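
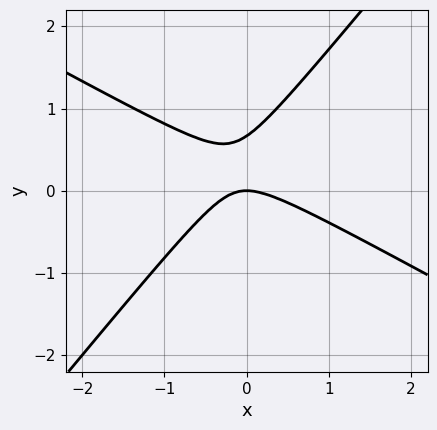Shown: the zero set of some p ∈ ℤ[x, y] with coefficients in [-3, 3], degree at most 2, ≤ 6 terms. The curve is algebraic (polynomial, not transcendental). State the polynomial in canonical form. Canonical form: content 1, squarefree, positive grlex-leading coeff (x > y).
First, deg p = 2. The shape is more complex than any degree-1 curve.
Then, reading off the gridlines: it meets the y-axis at y = 0 (among the integer gridlines); it meets the x-axis at x = 0 (among the integer gridlines).
Finally, these observations pin down the coefficients.

2*x^2 + 2*x*y - 3*y^2 + 2*y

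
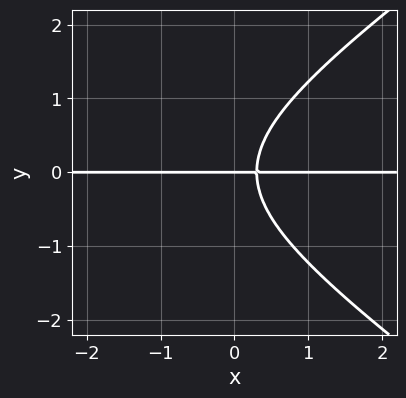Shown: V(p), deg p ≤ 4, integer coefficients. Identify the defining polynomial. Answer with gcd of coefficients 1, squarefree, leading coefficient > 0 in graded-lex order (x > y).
x^2*y - 2*y^3 + 3*x*y - y

Degree: a generic line meets the curve in up to 3 points, so deg p = 3.
Checking where it meets the axes: it meets the y-axis at y = 0 (among the integer gridlines); the visible x-axis segment lies entirely on the curve.
Putting this together gives p.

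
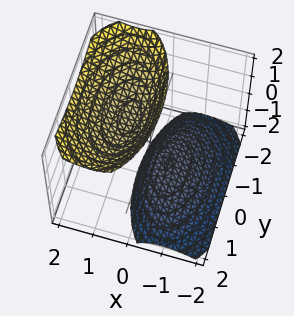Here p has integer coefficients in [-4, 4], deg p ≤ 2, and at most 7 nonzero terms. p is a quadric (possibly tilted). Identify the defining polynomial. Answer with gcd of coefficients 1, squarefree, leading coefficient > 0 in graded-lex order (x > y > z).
3*x^2 - 3*x*z + y^2 - z^2 + 2

First, the picture has 2 separate pieces.
Then, the degree is 2 — no degree-1 surface has this shape.
Then, from the axis intercepts and sections: it misses every integer gridline on the x-axis; it misses every integer gridline on the y-axis.
Finally, fitting integer coefficients to these (and the overall shape) gives p.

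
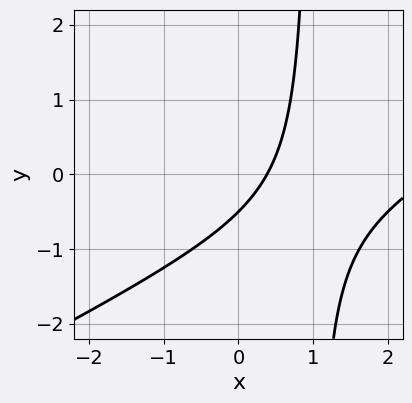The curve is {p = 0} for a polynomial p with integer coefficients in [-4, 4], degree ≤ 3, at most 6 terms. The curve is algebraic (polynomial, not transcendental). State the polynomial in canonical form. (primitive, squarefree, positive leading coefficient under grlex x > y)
x^2 - 2*x*y - 3*x + 2*y + 1

First, the degree is 2 — the shape is more complex than any degree-1 curve.
Finally, solving for integer coefficients yields p as stated.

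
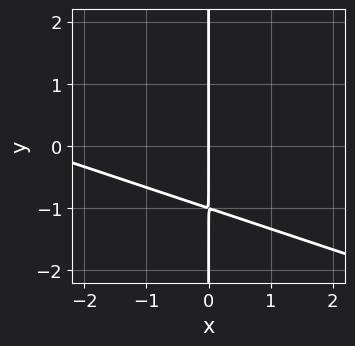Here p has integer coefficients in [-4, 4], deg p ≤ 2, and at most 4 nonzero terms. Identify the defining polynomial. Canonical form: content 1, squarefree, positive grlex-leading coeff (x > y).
deg p = 2. A generic line meets the curve in up to 2 points.
Reading off the gridlines: every point of the y-axis in the box is on the curve; it crosses the x-axis at the gridline x = 0.
These observations pin down the coefficients.

x^2 + 3*x*y + 3*x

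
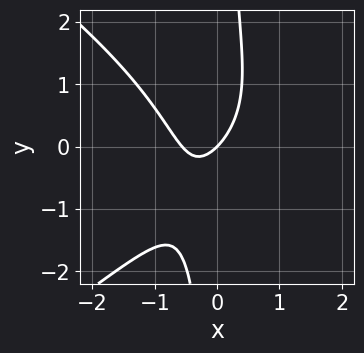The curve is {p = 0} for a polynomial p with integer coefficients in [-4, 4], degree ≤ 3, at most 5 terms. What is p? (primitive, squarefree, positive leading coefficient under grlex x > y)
1. The degree is 3 — no degree-2 curve has this shape.
2. Checking where it meets the axes: one y-axis crossing is at y = 0; it crosses the x-axis at the gridline x = 0.
3. Assembling these constraints gives the stated polynomial.

x^3 - 2*x*y^2 - 3*x^2 - 2*x + 2*y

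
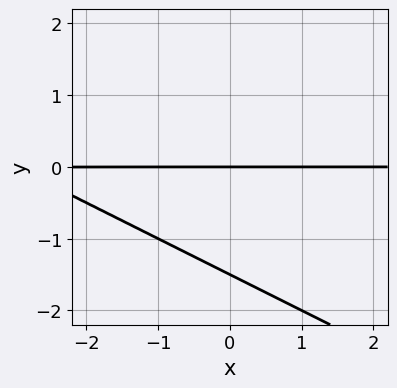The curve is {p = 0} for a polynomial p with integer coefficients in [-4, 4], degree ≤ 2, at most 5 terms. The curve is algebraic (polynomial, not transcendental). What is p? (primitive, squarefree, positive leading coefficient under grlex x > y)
x*y + 2*y^2 + 3*y

1. deg p = 2.
2. Reading off the gridlines: the visible x-axis segment lies entirely on the curve; one y-axis crossing is at y = 0.
3. Fitting integer coefficients to these (and the overall shape) gives p.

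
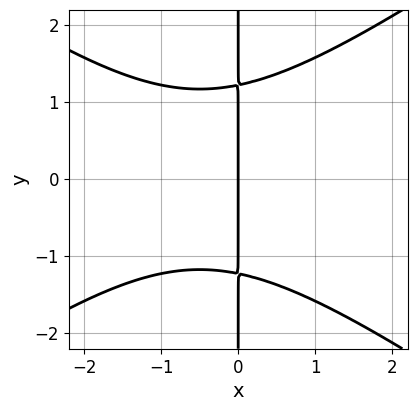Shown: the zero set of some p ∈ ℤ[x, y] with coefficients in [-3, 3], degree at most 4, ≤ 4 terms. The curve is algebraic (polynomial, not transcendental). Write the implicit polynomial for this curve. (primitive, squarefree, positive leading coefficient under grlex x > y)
x^3 - 2*x*y^2 + x^2 + 3*x

(a) The degree is 3 — a generic line meets the curve in up to 3 points.
(b) Symmetries: mirror symmetry y ↦ −y ⇒ only even powers of y.
(c) From the axis intercepts and sections: every point of the y-axis in the box is on the curve; it meets the x-axis at x = 0 (among the integer gridlines).
(d) Assembling these constraints gives the stated polynomial.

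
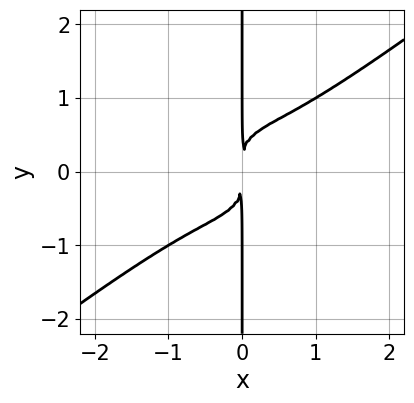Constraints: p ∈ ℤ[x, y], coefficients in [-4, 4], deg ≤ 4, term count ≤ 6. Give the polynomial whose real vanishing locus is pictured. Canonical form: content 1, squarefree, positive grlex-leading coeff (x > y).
x^4 - x^2*y^2 - x*y^3 + x^2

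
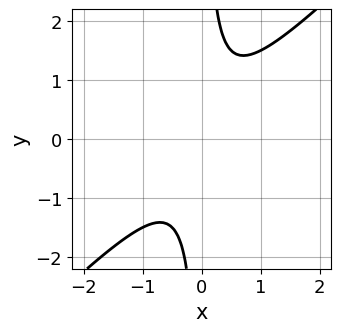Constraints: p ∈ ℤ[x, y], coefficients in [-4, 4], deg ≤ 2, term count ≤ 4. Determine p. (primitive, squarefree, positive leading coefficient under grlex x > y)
2*x^2 - 2*x*y + 1

(a) The degree is 2 — a generic line meets the curve in up to 2 points.
(b) Checking where it meets the axes: it misses every integer gridline on the y-axis; no x-intercept at any integer in the box.
(c) Fitting integer coefficients to these (and the overall shape) gives p.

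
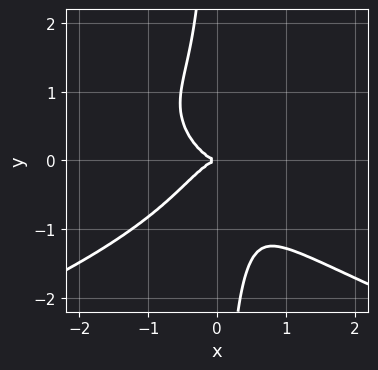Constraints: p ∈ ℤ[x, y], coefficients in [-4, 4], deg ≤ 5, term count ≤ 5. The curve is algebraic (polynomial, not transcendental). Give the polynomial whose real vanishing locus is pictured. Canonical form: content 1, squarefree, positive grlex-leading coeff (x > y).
3*x*y^3 + 3*x^3 + 2*y^2

First, the degree is 4 — a generic line meets the curve in up to 4 points.
Next, checking where it meets the axes: it crosses the y-axis at the gridline y = 0; it meets the x-axis at x = 0 (among the integer gridlines).
Finally, matching integer coefficients to the picture gives p.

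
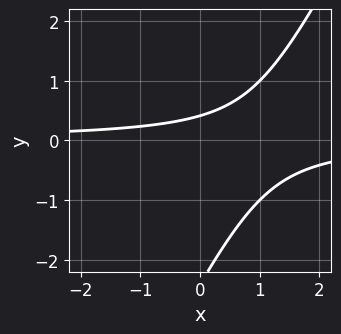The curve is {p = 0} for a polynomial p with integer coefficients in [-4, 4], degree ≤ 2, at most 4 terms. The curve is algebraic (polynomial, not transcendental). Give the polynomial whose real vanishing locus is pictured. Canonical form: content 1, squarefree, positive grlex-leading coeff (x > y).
2*x*y - y^2 - 2*y + 1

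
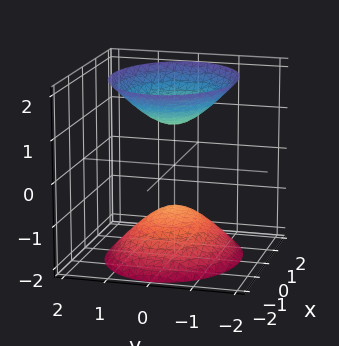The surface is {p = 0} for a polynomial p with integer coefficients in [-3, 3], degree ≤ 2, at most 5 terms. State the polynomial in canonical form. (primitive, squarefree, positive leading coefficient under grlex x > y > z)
2*x^2 + 3*y^2 - 2*z^2 + 2

1. I count 2 distinct pieces. Treating them together as one polynomial.
2. The degree is 2 — two sheets facing apart; a quadric.
3. Symmetries: it's symmetric under z → −z, forcing even powers of z; mirror symmetry x ↦ −x ⇒ only even powers of x; it's symmetric under y → −y, forcing even powers of y.
4. Checking where it meets the axes: it misses every integer gridline on the x-axis; it misses every integer gridline on the y-axis; among the integer gridlines, it crosses the z-axis at z ∈ {-1, 1}.
5. Fitting integer coefficients to these (and the overall shape) gives p.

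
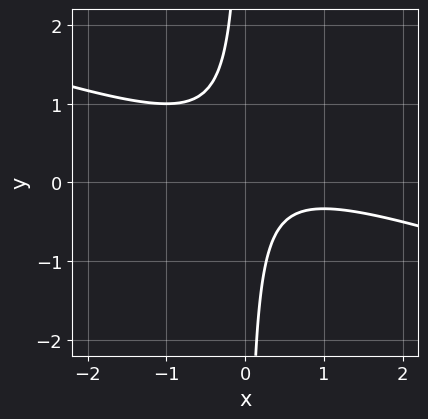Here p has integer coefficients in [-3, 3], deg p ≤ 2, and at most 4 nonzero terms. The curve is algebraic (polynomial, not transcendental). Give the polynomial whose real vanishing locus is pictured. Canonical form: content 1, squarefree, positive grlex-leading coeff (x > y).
1. The degree is 2 — a generic line meets the curve in up to 2 points.
2. Observable constraints: no x-intercept at any integer in the box; no y-intercept at any integer in the box.
3. Fitting integer coefficients to these (and the overall shape) gives p.

x^2 + 3*x*y - x + 1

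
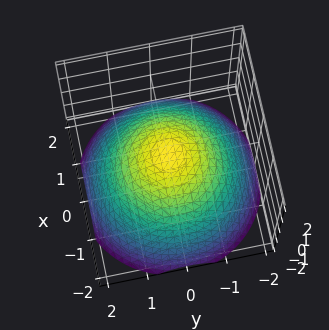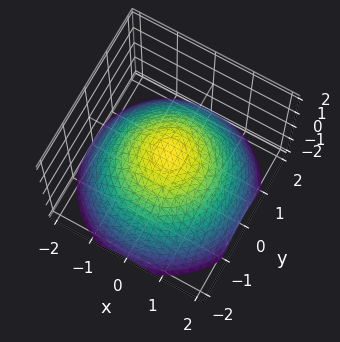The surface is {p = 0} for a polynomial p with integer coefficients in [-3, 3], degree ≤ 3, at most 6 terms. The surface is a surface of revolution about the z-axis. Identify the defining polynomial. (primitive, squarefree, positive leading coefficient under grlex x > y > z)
1. deg p = 2. No degree-1 surface has this shape.
2. By symmetry, every cross-section ⟂ z is a circle, so x, y appear only via x² + y².
3. Against the integer gridlines: the y-axis gridline crossings are at y ∈ {-1, 1}; the x-axis gridline crossings are at x ∈ {-1, 1}; a circular section at z = -1 has radius between 1 and 2.
4. Fitting integer coefficients to these (and the overall shape) gives p.

x^2 + y^2 + 2*z - 1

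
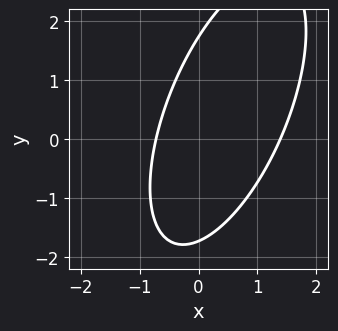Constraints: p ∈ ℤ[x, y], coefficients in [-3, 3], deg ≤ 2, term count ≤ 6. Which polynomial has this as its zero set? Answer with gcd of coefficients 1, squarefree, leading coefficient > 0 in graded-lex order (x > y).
3*x^2 - 2*x*y + y^2 - 2*x - 3

(a) Degree: a generic line meets the curve in up to 2 points, so deg p = 2.
(b) Matching integer coefficients to the picture gives p.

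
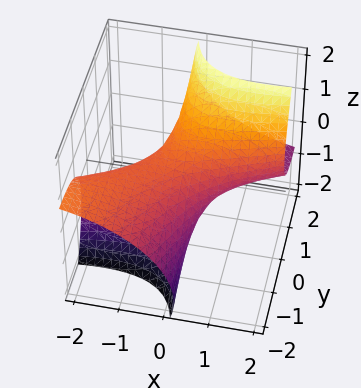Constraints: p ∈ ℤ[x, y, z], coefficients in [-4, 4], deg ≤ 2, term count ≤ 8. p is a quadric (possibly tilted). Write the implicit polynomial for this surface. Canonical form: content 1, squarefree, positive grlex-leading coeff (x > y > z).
First, deg p = 2. The shape is more complex than any degree-1 surface.
Next, checking where it meets the axes: the y-axis gridline crossings are at y ∈ {-1, 1}; among the integer gridlines, it crosses the x-axis at x ∈ {-1, 1}.
Finally, together with the visible shape, these determine p as stated.

x^2 - 3*x*y + y^2 - 3*y*z + 2*z^2 - 1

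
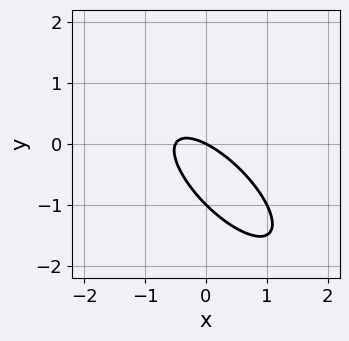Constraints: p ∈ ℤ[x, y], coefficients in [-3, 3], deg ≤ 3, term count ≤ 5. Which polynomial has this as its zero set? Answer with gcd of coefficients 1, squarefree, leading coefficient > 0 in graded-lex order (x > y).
deg p = 2. No degree-1 curve has this shape.
From the axis intercepts and sections: the y-axis gridline crossings are at y ∈ {-1, 0}; it meets the x-axis at x = 0 (among the integer gridlines).
Together with the visible shape, these determine p as stated.

2*x^2 + 3*x*y + 2*y^2 + x + 2*y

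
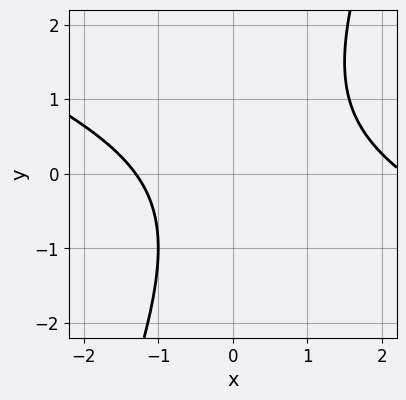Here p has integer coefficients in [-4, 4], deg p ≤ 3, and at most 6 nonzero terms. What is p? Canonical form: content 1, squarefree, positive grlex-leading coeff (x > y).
The degree is 2 — the shape is more complex than any degree-1 curve.
Checking where it meets the axes: the curve avoids every integer y-axis point in the box.
The integer polynomial consistent with all of this is the stated p.

x^2 + 2*x*y - y^2 - x - 3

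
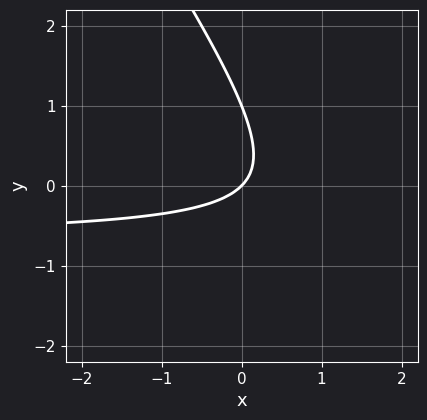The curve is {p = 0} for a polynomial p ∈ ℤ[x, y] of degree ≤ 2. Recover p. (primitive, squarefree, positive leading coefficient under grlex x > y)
3*x*y + 2*y^2 + 2*x - 2*y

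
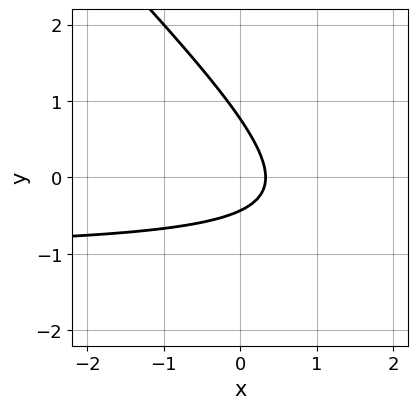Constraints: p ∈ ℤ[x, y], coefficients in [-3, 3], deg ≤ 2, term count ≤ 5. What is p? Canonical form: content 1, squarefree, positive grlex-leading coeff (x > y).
3*x*y + 3*y^2 + 3*x - y - 1

First, the degree is 2 — no degree-1 curve has this shape.
Finally, matching integer coefficients to the picture gives p.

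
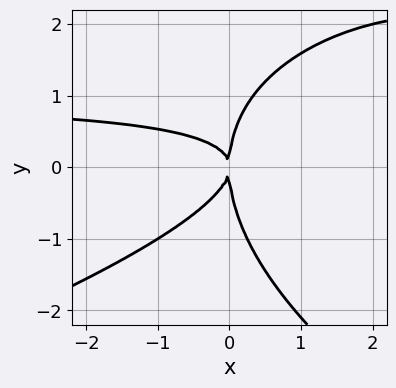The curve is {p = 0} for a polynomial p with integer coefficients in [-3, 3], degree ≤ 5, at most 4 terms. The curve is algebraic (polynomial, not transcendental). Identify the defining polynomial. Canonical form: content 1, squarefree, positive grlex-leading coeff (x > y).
1. Degree: a generic line meets the curve in up to 4 points, so deg p = 4.
2. From the axis intercepts and sections: it meets the y-axis at y = 0 (among the integer gridlines); one x-axis crossing is at x = 0.
3. Putting this together gives p.

y^4 + 2*x^2*y - 3*x*y^2 - 2*x^2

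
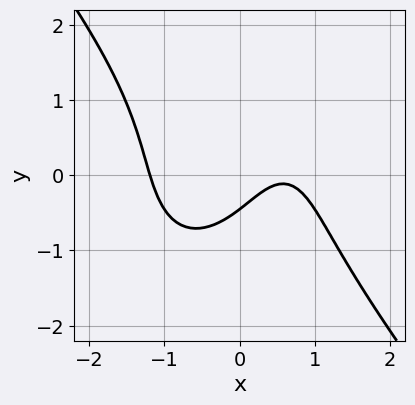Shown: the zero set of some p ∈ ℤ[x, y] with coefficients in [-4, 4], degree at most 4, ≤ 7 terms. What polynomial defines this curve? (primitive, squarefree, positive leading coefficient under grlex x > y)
First, deg p = 3. No degree-2 curve has this shape.
Finally, matching integer coefficients to the picture gives p.

2*x^3 + y^3 - 2*x + 2*y + 1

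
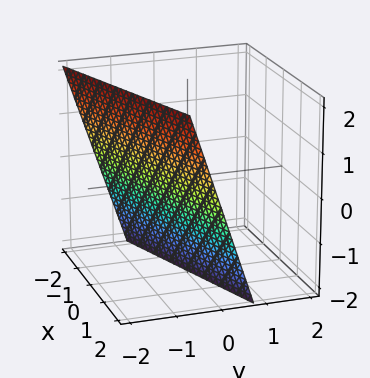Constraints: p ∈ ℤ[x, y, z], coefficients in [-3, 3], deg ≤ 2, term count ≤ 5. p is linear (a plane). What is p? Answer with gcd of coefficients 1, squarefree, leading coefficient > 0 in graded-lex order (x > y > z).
x - 3*y - z - 2

(a) Degree: every cross-section is a straight line — this is a plane, so deg p = 1.
(b) From the visible intercepts: one x-axis crossing is at x = 2; one z-axis crossing is at z = -2.
(c) Putting this together gives p.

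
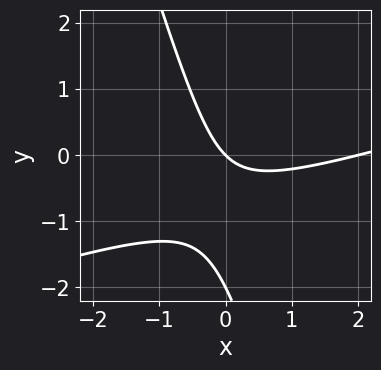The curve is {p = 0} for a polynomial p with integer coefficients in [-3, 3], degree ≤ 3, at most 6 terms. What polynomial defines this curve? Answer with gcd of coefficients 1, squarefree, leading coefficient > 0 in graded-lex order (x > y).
First, the degree is 2 — no degree-1 curve has this shape.
Next, checking where it meets the axes: among the integer gridlines, it crosses the x-axis at x ∈ {0, 2}; among the integer gridlines, it crosses the y-axis at y ∈ {-2, 0}.
Finally, the integer polynomial consistent with all of this is the stated p.

x^2 - 3*x*y - y^2 - 2*x - 2*y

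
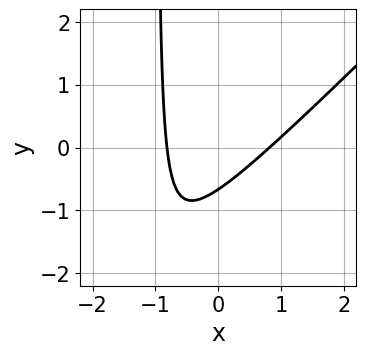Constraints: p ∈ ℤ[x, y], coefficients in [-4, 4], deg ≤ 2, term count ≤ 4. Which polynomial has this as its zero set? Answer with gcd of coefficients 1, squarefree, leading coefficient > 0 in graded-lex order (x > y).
3*x^2 - 3*x*y - 3*y - 2

First, the degree is 2 — a generic line meets the curve in up to 2 points.
Finally, the integer polynomial consistent with all of this is the stated p.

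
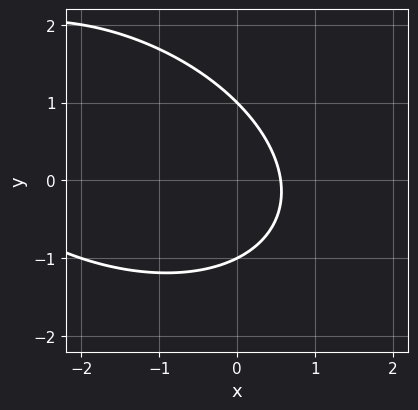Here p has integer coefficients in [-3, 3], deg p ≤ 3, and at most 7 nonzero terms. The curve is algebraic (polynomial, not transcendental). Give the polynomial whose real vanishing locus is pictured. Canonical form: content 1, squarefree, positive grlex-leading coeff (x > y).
x^2 + x*y + 2*y^2 + 3*x - 2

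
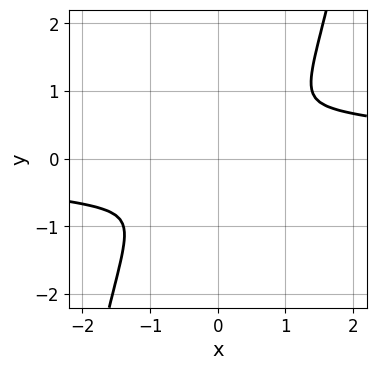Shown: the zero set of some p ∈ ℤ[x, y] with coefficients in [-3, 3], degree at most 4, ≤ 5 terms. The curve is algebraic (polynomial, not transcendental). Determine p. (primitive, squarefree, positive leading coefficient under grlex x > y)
First, degree: a generic line meets the curve in up to 4 points, so deg p = 4.
Finally, the integer polynomial consistent with all of this is the stated p.

x^3*y - 2*x^2 + 3*x*y - 3*y^2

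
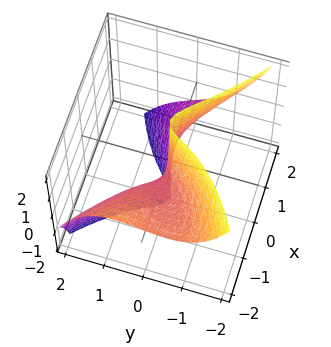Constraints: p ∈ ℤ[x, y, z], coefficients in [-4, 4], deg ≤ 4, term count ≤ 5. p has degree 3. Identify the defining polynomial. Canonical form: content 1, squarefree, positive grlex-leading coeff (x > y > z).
x^3 + 3*x^2*z + 3*y^3 + 3*x*y + 3*y

First, the degree is 3 — a generic line meets the surface in up to 3 points.
Next, against the integer gridlines: it crosses the x-axis at the gridline x = 0; every point of the z-axis in the box is on the surface.
Finally, together with the visible shape, these determine p as stated.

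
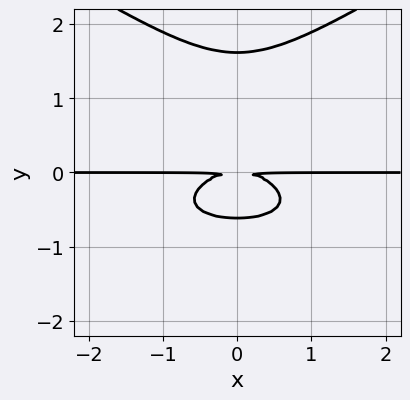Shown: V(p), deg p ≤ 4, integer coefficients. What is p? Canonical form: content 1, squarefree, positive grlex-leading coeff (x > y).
1. The degree is 4 — a generic line meets the curve in up to 4 points.
2. Symmetries: mirror symmetry x ↦ −x ⇒ only even powers of x.
3. Against the integer gridlines: every point of the x-axis in the box is on the curve.
4. Putting this together gives p.

x^2*y^2 - 3*y^4 + 2*x^2*y + 3*y^3 + 3*y^2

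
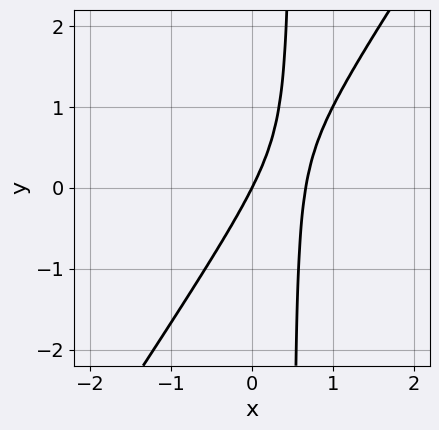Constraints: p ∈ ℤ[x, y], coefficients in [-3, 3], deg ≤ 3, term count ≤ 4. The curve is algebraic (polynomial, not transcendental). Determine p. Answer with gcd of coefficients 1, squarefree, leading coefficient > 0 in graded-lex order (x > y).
First, deg p = 2.
Then, from the visible intercepts: one y-axis crossing is at y = 0; it crosses the x-axis at the gridline x = 0.
Finally, fitting integer coefficients to these (and the overall shape) gives p.

3*x^2 - 2*x*y - 2*x + y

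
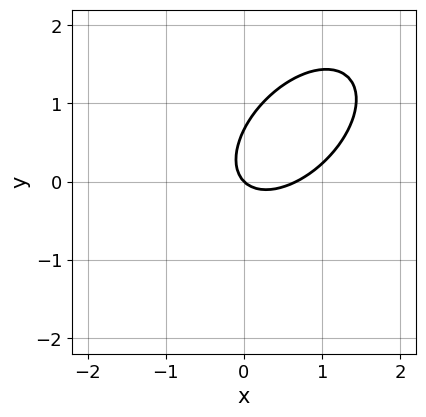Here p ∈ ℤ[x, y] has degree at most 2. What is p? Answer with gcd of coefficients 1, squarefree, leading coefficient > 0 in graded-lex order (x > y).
(a) Degree: the shape is more complex than any degree-1 curve, so deg p = 2.
(b) From the axis intercepts and sections: it crosses the x-axis at the gridline x = 0; it crosses the y-axis at the gridline y = 0.
(c) Matching integer coefficients to the picture gives p.

3*x^2 - 3*x*y + 3*y^2 - 2*x - 2*y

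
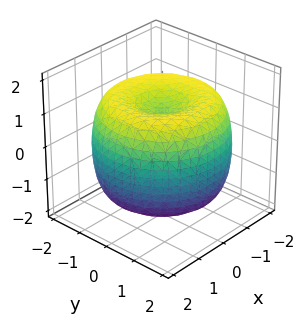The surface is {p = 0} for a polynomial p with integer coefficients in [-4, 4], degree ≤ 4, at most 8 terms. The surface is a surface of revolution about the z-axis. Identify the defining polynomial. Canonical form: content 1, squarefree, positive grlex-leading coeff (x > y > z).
x^4 + 2*x^2*y^2 + y^4 - 3*x^2 - 3*y^2 + 2*z^2 - 2

deg p = 4.
Symmetries: the z-axis is an axis of rotation, so x and y enter only as x² + y².
Reading off the gridlines: a circular section at z = 0 has radius between 1 and 2; among the integer gridlines, it crosses the z-axis at z ∈ {-1, 1}.
Assembling these constraints gives the stated polynomial.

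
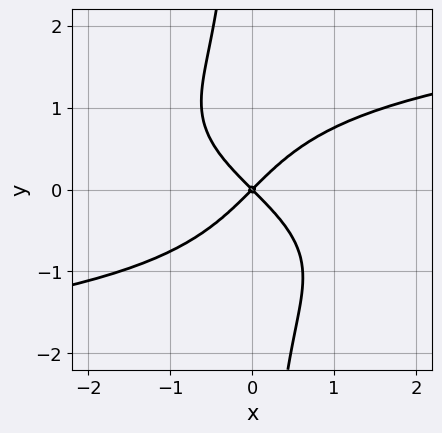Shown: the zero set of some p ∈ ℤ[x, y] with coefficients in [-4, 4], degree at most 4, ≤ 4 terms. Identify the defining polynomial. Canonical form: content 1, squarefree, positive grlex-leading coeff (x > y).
x*y^3 - x^2 + y^2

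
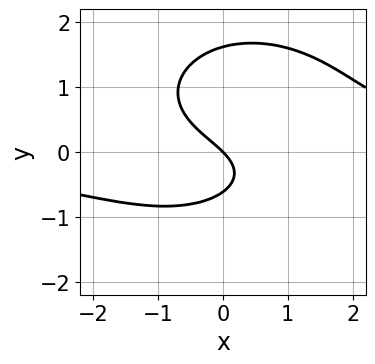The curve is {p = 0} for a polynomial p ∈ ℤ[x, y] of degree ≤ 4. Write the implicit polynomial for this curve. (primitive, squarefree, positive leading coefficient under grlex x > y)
1. Degree: no degree-2 curve has this shape, so deg p = 3.
2. From the visible intercepts: one x-axis crossing is at x = 0; it crosses the y-axis at the gridline y = 0.
3. Fitting integer coefficients to these (and the overall shape) gives p.

2*x^2*y + 3*y^3 - 3*y^2 - 3*x - 3*y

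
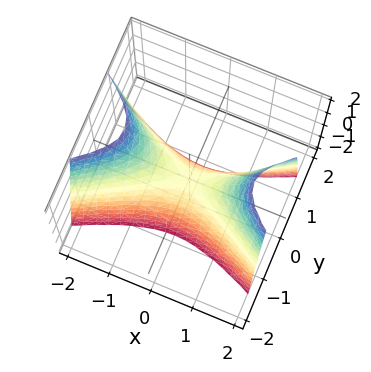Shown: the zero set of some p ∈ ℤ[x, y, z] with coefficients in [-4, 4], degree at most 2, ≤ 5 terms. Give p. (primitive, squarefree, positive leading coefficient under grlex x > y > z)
First, degree: a hyperbolic paraboloid; a quadric, so deg p = 2.
Then, symmetries: the x ↦ −x reflection is a symmetry, so x appears only in even powers; it's symmetric under y → −y, forcing even powers of y.
Next, from the visible intercepts: it crosses the z-axis at the gridline z = 0; it meets the y-axis at y = 0 (among the integer gridlines).
Finally, assembling these constraints gives the stated polynomial.

x^2 - 3*y^2 - z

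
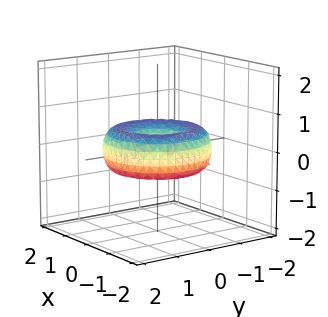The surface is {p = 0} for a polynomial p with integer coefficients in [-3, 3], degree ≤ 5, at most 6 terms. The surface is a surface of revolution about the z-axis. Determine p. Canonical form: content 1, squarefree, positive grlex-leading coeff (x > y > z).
Degree: a generic line meets the surface in up to 4 points, so deg p = 4.
Symmetry: every cross-section ⟂ z is a circle, so x, y appear only via x² + y².
Reading off the gridlines: it meets the z-axis at z = 0 (among the integer gridlines); it meets the x-axis at x = 0 (among the integer gridlines).
Together with the visible shape, these determine p as stated.

x^4 + 2*x^2*y^2 + y^4 - 2*x^2 - 2*y^2 + 3*z^2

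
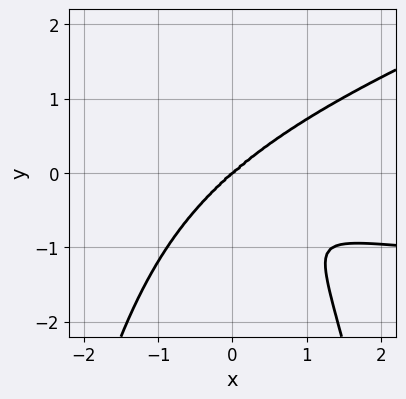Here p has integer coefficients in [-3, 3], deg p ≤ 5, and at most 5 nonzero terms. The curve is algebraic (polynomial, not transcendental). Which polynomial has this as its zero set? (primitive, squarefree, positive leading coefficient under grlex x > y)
(a) Degree: the shape is more complex than any degree-3 curve, so deg p = 4.
(b) Checking where it meets the axes: it meets the y-axis at y = 0 (among the integer gridlines); one x-axis crossing is at x = 0.
(c) The integer polynomial consistent with all of this is the stated p.

x^3*y - 3*x^2*y^2 + 2*x^3 - 3*y^3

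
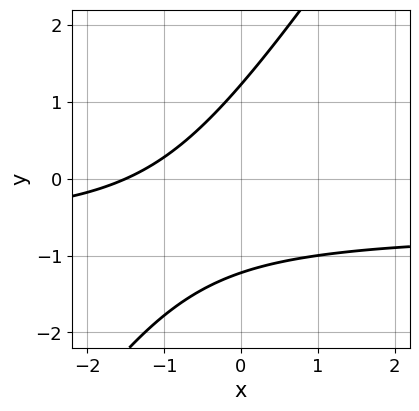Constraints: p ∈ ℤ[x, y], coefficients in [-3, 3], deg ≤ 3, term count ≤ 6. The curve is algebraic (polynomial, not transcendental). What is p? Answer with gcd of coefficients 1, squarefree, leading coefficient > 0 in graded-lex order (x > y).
3*x*y - 2*y^2 + 2*x + 3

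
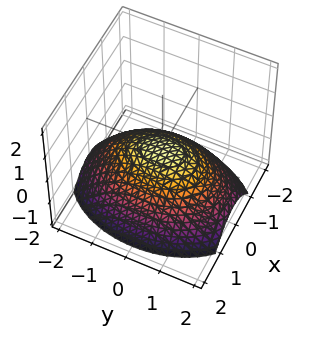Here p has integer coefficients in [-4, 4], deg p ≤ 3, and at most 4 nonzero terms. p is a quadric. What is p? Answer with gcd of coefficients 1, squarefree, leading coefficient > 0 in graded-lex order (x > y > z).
2*x^2 + y^2 + 3*z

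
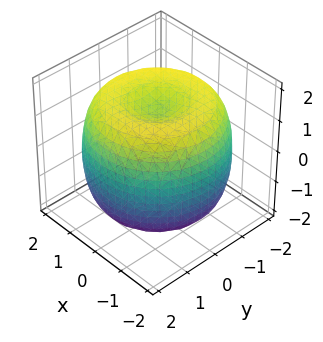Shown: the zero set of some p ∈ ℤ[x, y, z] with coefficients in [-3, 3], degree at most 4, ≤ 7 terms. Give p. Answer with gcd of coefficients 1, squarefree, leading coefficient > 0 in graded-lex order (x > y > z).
x^4 + 2*x^2*y^2 + y^4 - 3*x^2 - 3*y^2 + 2*z^2 - 3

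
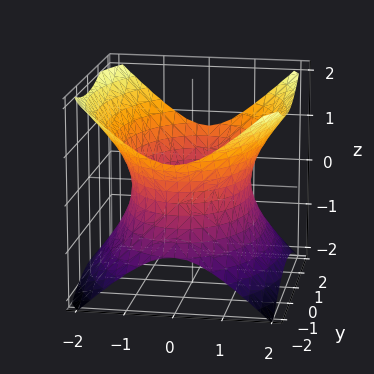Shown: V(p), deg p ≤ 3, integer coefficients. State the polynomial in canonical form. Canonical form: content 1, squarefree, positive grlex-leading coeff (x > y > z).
(a) Degree: an hourglass — one-sheet hyperboloid; a quadric, so deg p = 2.
(b) Symmetries: the x ↦ −x reflection is a symmetry, so x appears only in even powers; it's symmetric under z → −z, forcing even powers of z; mirror symmetry y ↦ −y ⇒ only even powers of y.
(c) Against the integer gridlines: no z-intercept at any integer in the box.
(d) Together with the visible shape, these determine p as stated.

2*x^2 + y^2 - 2*z^2 - 3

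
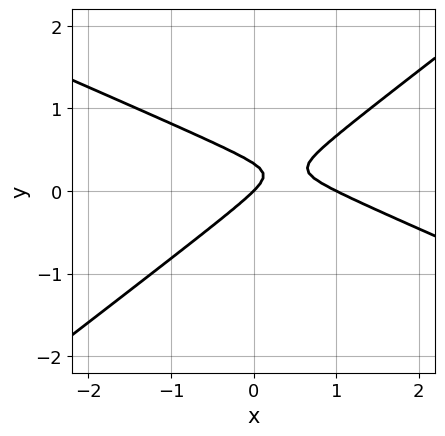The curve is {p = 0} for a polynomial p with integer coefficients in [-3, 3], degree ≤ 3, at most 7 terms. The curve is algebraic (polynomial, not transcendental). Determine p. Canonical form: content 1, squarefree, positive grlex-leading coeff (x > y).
1. Degree: no degree-1 curve has this shape, so deg p = 2.
2. From the axis intercepts and sections: it crosses the y-axis at the gridline y = 0; the x-axis gridline crossings are at x ∈ {0, 1}.
3. The integer polynomial consistent with all of this is the stated p.

x^2 + x*y - 3*y^2 - x + y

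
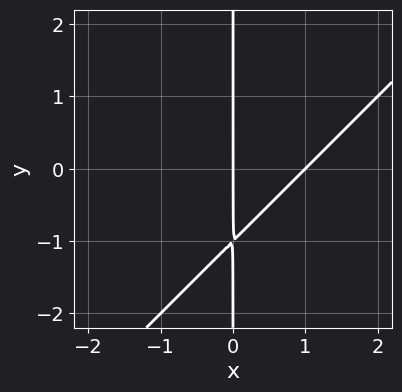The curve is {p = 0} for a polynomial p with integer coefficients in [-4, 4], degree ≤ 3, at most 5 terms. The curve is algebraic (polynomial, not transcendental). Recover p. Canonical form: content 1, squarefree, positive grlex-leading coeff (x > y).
x^2 - x*y - x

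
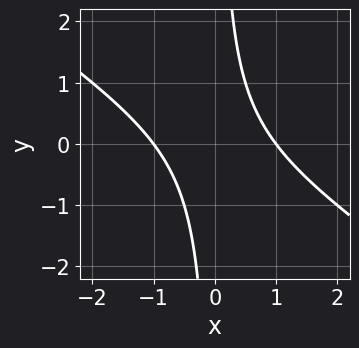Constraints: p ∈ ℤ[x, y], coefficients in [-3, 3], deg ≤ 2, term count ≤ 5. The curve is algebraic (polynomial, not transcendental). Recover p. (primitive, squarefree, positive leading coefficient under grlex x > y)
1. Degree: no degree-1 curve has this shape, so deg p = 2.
2. Observable constraints: no y-intercept at any integer in the box; among the integer gridlines, it crosses the x-axis at x ∈ {-1, 1}.
3. Assembling these constraints gives the stated polynomial.

2*x^2 + 3*x*y - 2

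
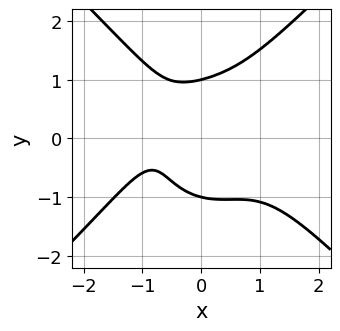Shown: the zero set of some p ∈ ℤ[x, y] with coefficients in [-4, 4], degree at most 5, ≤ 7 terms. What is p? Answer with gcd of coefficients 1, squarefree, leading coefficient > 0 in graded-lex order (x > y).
1. The degree is 4 — no degree-3 curve has this shape.
2. From the axis intercepts and sections: it misses every integer gridline on the x-axis; among the integer gridlines, it crosses the y-axis at y ∈ {-1, 1}.
3. Assembling these constraints gives the stated polynomial.

2*x^4 - 2*y^4 + 3*x^2*y + 2*x + 2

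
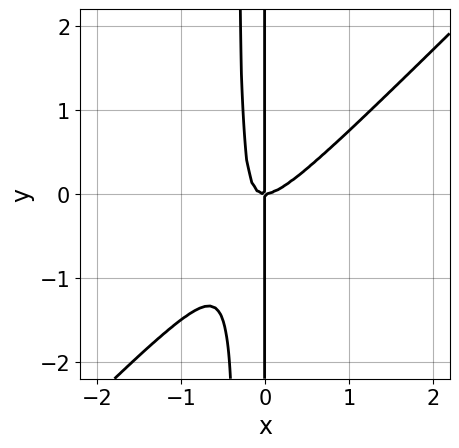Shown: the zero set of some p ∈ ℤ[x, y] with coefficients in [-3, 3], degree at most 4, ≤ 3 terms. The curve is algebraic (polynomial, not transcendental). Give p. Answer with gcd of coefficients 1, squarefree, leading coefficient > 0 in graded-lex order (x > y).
1. The degree is 3 — a generic line meets the curve in up to 3 points.
2. From the axis intercepts and sections: it crosses the x-axis at the gridline x = 0; every point of the y-axis in the box is on the curve.
3. These observations pin down the coefficients.

3*x^3 - 3*x^2*y - x*y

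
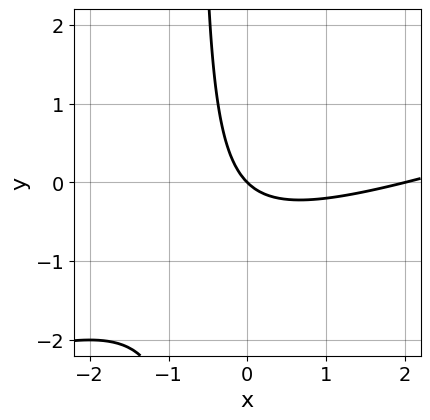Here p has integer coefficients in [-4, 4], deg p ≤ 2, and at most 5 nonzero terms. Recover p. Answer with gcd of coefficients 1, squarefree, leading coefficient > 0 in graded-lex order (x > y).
x^2 - 3*x*y - 2*x - 2*y

The degree is 2 — the shape is more complex than any degree-1 curve.
Observable constraints: it crosses the y-axis at the gridline y = 0; among the integer gridlines, it crosses the x-axis at x ∈ {0, 2}.
Matching integer coefficients to the picture gives p.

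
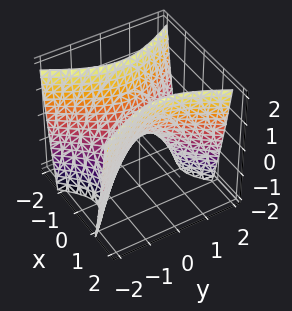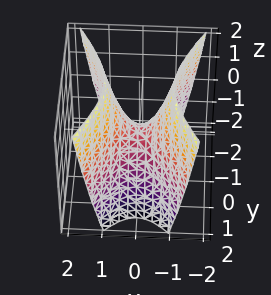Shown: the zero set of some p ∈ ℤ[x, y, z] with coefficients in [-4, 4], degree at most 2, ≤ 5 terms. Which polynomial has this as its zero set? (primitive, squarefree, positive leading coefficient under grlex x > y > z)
2*x^2 - y^2 - z

(a) Degree: a saddle surface; a quadric, so deg p = 2.
(b) Symmetries: the y ↦ −y reflection is a symmetry, so y appears only in even powers; the x ↦ −x reflection is a symmetry, so x appears only in even powers.
(c) Reading off the gridlines: one z-axis crossing is at z = 0; it crosses the x-axis at the gridline x = 0.
(d) These observations pin down the coefficients.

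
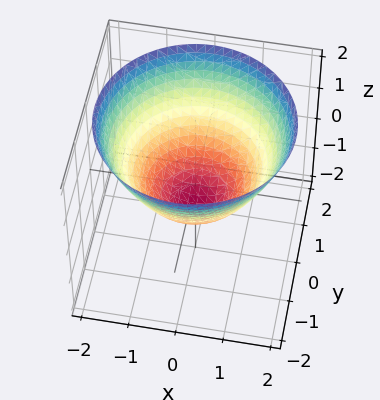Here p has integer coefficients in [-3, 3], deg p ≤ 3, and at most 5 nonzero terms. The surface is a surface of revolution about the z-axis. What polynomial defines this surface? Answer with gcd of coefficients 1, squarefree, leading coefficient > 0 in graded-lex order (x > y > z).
Degree: a generic line meets the surface in up to 2 points, so deg p = 2.
By symmetry, the surface is invariant under rotation about z: p = q(x² + y², z).
From the axis intercepts and sections: the y-axis gridline crossings are at y ∈ {-1, 1}; a circular section at z = 0 has radius exactly 1; among the integer gridlines, it crosses the x-axis at x ∈ {-1, 1}.
The integer polynomial consistent with all of this is the stated p.

2*x^2 + 2*y^2 - 3*z - 2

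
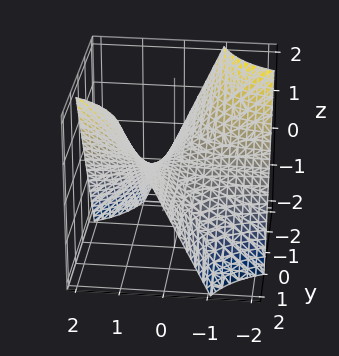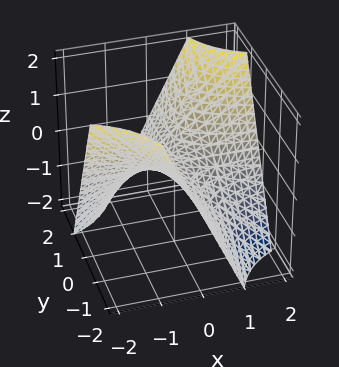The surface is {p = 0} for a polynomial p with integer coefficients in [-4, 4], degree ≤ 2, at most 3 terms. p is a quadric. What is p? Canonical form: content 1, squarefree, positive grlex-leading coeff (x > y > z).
x*y - z

First, deg p = 2.
Then, reading off the gridlines: it meets the z-axis at z = 0 (among the integer gridlines); every point of the y-axis in the box is on the surface; every point of the x-axis in the box is on the surface.
Finally, these observations pin down the coefficients.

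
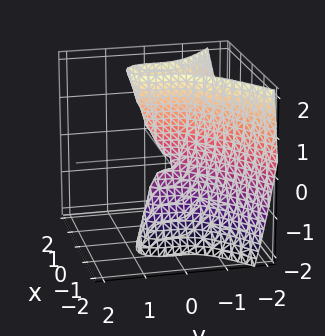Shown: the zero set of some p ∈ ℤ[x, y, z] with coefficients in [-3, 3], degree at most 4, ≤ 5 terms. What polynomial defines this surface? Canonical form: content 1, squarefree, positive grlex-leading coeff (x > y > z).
y^3 + 2*x^2 - x*z

1. The degree is 3 — no degree-2 surface has this shape.
2. From the visible intercepts: it meets the y-axis at y = 0 (among the integer gridlines); the visible z-axis segment lies entirely on the surface; it meets the x-axis at x = 0 (among the integer gridlines).
3. These observations pin down the coefficients.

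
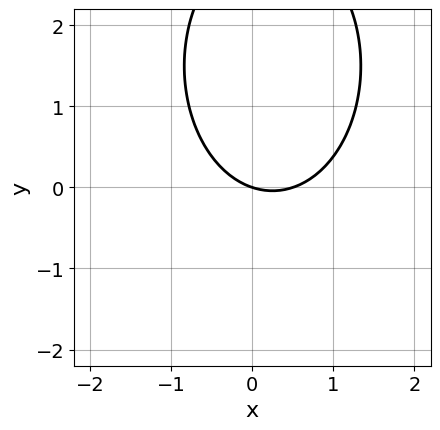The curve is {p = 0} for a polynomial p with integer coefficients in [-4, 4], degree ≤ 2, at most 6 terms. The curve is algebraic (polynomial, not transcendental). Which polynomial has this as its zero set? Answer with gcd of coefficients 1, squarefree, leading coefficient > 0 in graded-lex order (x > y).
2*x^2 + y^2 - x - 3*y

(a) Degree: no degree-1 curve has this shape, so deg p = 2.
(b) From the axis intercepts and sections: one x-axis crossing is at x = 0; it crosses the y-axis at the gridline y = 0.
(c) The integer polynomial consistent with all of this is the stated p.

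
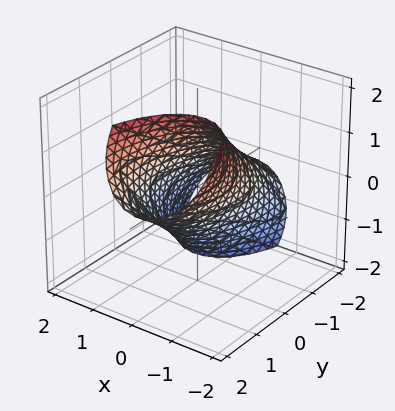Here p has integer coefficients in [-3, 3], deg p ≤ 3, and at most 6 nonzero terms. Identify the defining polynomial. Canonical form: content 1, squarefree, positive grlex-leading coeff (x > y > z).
(a) The degree is 2 — no degree-1 surface has this shape.
(b) Against the integer gridlines: the x-axis gridline crossings are at x ∈ {-1, 1}.
(c) Solving for integer coefficients yields p as stated.

3*x^2 + 2*x*z + y^2 - 3*y*z + 2*z^2 - 3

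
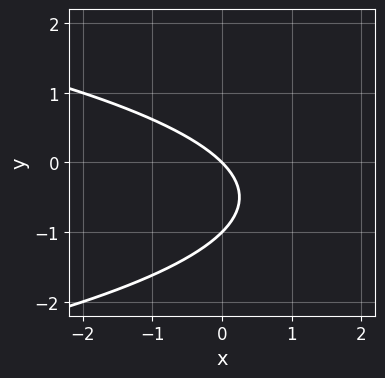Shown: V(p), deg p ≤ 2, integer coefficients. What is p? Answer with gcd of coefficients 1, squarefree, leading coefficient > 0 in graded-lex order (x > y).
(a) deg p = 2. No degree-1 curve has this shape.
(b) From the axis intercepts and sections: it crosses the x-axis at the gridline x = 0; among the integer gridlines, it crosses the y-axis at y ∈ {-1, 0}.
(c) Fitting integer coefficients to these (and the overall shape) gives p.

y^2 + x + y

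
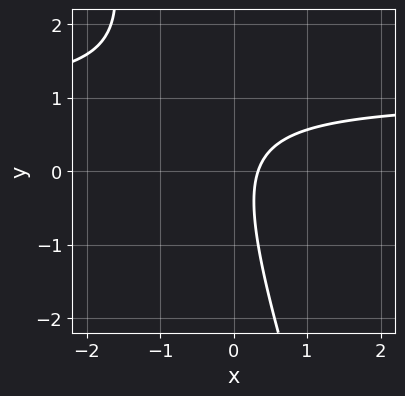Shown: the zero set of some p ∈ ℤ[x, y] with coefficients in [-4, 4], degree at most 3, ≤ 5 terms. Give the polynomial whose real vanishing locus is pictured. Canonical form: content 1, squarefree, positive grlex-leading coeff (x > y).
3*x*y + y^2 - 3*x + 1

First, degree: a generic line meets the curve in up to 2 points, so deg p = 2.
Then, against the integer gridlines: the curve avoids every integer y-axis point in the box.
Finally, matching integer coefficients to the picture gives p.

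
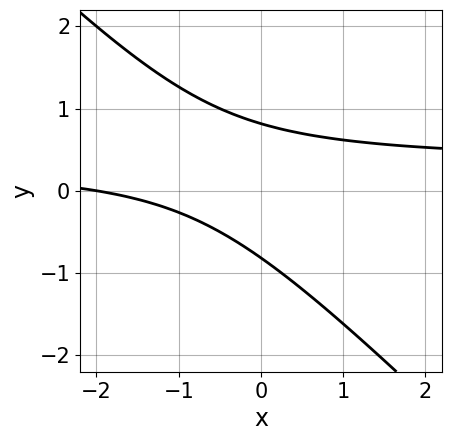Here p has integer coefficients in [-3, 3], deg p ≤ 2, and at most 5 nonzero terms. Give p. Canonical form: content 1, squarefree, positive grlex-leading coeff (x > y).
1. deg p = 2. A generic line meets the curve in up to 2 points.
2. Reading off the gridlines: it meets the x-axis at x = -2 (among the integer gridlines).
3. Putting this together gives p.

3*x*y + 3*y^2 - x - 2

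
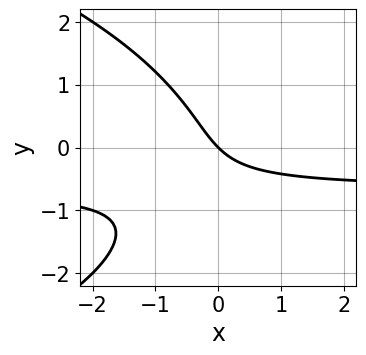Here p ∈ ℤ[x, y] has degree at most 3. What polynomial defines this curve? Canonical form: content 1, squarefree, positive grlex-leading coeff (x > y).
y^3 + 3*x*y + y^2 + 2*x + 2*y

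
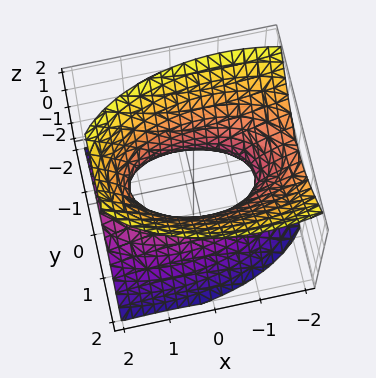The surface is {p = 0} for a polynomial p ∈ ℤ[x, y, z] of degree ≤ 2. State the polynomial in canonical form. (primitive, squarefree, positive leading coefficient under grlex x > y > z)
First, deg p = 2. No degree-1 surface has this shape.
Then, against the integer gridlines: the surface avoids every integer z-axis point in the box.
Finally, together with the visible shape, these determine p as stated.

x^2 + x*z + 3*y^2 - 2*z^2 - 2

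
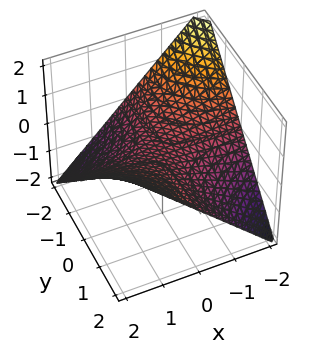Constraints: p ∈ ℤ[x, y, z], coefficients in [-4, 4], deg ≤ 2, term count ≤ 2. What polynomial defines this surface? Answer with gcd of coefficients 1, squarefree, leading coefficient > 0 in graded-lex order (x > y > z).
Degree: a saddle surface; a quadric, so deg p = 2.
From the axis intercepts and sections: the visible y-axis segment lies entirely on the surface; every point of the x-axis in the box is on the surface.
Assembling these constraints gives the stated polynomial.

x*y - 2*z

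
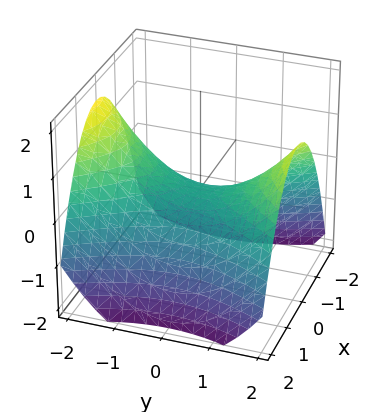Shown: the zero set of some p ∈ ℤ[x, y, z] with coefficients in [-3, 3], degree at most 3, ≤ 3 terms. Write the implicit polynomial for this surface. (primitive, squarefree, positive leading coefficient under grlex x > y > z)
2*x^2 - y^2 + 3*z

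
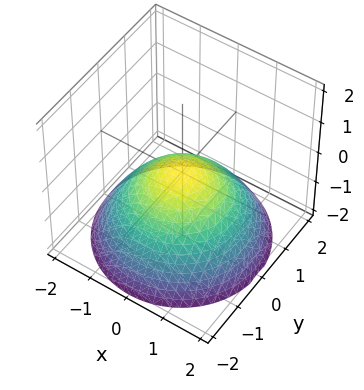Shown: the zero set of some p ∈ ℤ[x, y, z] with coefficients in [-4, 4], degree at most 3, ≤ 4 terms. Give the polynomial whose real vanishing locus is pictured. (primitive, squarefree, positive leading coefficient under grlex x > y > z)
x^2 + y^2 + 2*z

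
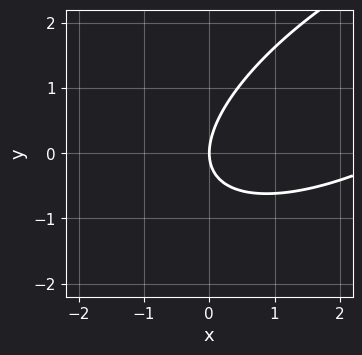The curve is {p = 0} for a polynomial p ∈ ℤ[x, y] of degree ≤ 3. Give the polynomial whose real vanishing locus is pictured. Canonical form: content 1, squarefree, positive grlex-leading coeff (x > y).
deg p = 2. The shape is more complex than any degree-1 curve.
From the axis intercepts and sections: it meets the y-axis at y = 0 (among the integer gridlines); one x-axis crossing is at x = 0.
Matching integer coefficients to the picture gives p.

x^2 - 2*x*y + 2*y^2 - 3*x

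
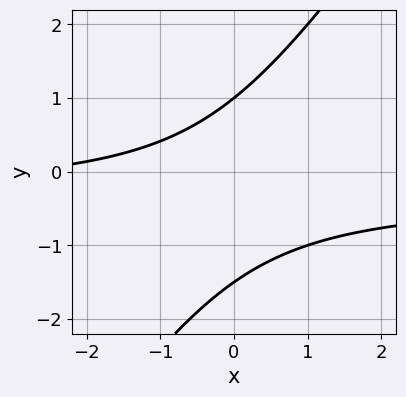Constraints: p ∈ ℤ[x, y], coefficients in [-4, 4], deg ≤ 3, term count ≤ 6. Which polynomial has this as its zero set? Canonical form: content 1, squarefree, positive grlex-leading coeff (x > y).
First, the degree is 2 — no degree-1 curve has this shape.
Next, observable constraints: it meets the y-axis at y = 1 (among the integer gridlines); no x-intercept at any integer in the box.
Finally, the integer polynomial consistent with all of this is the stated p.

3*x*y - 2*y^2 + x - y + 3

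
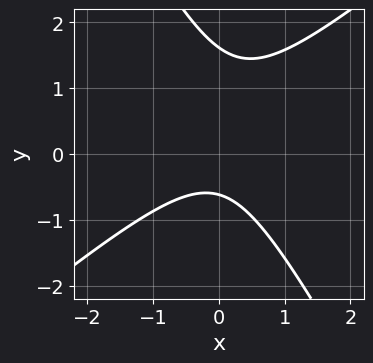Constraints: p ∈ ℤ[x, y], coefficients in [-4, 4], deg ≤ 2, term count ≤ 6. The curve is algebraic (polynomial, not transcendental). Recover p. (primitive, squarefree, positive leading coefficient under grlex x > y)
First, the degree is 2 — no degree-1 curve has this shape.
Then, from the visible intercepts: it misses every integer gridline on the x-axis.
Finally, solving for integer coefficients yields p as stated.

3*x^2 - 2*x*y - 2*y^2 + 2*y + 2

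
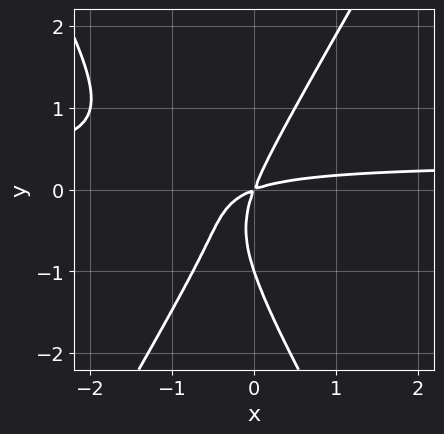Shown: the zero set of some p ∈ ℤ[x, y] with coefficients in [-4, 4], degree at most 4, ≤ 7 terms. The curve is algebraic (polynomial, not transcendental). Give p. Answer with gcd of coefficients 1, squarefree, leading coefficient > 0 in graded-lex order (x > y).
3*x^2*y - y^3 - x^2 + 3*x*y - y^2

The degree is 3 — a generic line meets the curve in up to 3 points.
From the axis intercepts and sections: it crosses the y-axis at the gridline y = -1.
Assembling these constraints gives the stated polynomial.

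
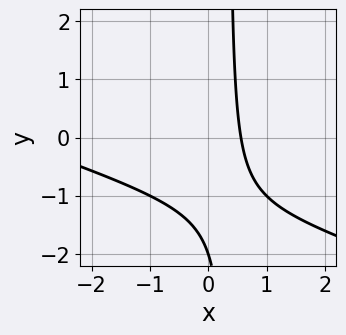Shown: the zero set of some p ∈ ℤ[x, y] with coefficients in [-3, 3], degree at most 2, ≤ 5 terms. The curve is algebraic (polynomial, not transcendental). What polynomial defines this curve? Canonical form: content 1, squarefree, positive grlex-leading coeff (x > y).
x^2 + 3*x*y + 3*x - y - 2

(a) Degree: the shape is more complex than any degree-1 curve, so deg p = 2.
(b) From the visible intercepts: it crosses the y-axis at the gridline y = -2.
(c) Putting this together gives p.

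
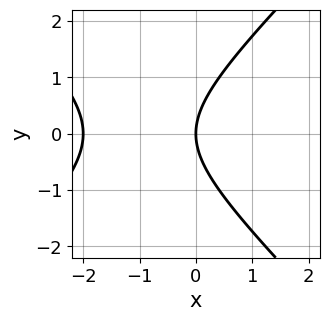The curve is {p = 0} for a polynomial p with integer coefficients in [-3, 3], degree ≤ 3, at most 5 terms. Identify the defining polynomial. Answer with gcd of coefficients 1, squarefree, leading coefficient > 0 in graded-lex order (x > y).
(a) The degree is 2 — no degree-1 curve has this shape.
(b) Symmetries: it's symmetric under y → −y, forcing even powers of y.
(c) Against the integer gridlines: among the integer gridlines, it crosses the x-axis at x ∈ {-2, 0}; it meets the y-axis at y = 0 (among the integer gridlines).
(d) Putting this together gives p.

x^2 - y^2 + 2*x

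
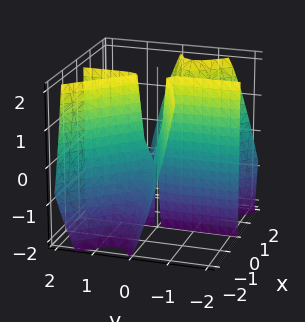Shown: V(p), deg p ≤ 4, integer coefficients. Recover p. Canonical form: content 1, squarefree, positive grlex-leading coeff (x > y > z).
1. deg p = 3. The shape is more complex than any degree-2 surface.
2. From the visible intercepts: every point of the z-axis in the box is on the surface; every point of the y-axis in the box is on the surface; it meets the x-axis at x = 0 (among the integer gridlines).
3. Matching integer coefficients to the picture gives p.

x^3 - 2*x^2*y - x^2*z - 3*x*y^2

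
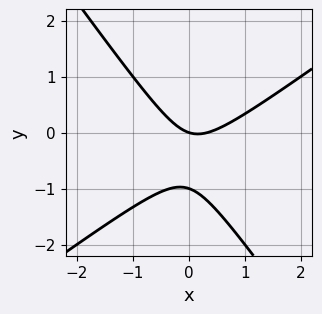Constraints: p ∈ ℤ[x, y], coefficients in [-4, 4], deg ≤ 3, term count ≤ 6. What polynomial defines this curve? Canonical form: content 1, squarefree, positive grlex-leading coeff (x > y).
(a) Degree: the shape is more complex than any degree-1 curve, so deg p = 2.
(b) Checking where it meets the axes: it meets the x-axis at x = 0 (among the integer gridlines); among the integer gridlines, it crosses the y-axis at y ∈ {-1, 0}.
(c) Solving for integer coefficients yields p as stated.

3*x^2 - 2*x*y - 3*y^2 - x - 3*y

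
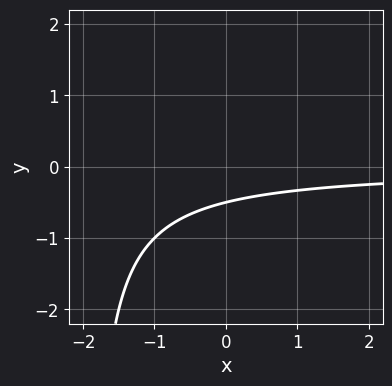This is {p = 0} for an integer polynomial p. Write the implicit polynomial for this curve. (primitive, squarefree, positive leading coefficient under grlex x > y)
x*y + 2*y + 1

First, degree: the shape is more complex than any degree-1 curve, so deg p = 2.
Next, against the integer gridlines: it misses every integer gridline on the x-axis.
Finally, assembling these constraints gives the stated polynomial.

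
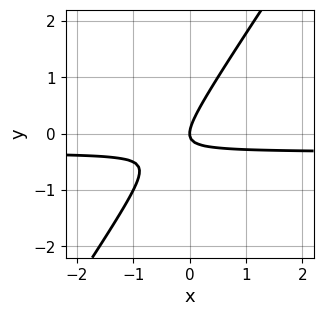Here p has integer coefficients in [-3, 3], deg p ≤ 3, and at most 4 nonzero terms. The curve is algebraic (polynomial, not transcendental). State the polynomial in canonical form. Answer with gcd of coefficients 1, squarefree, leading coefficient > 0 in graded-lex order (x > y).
(a) The degree is 2 — no degree-1 curve has this shape.
(b) From the visible intercepts: one y-axis crossing is at y = 0; one x-axis crossing is at x = 0.
(c) Fitting integer coefficients to these (and the overall shape) gives p.

3*x*y - 2*y^2 + x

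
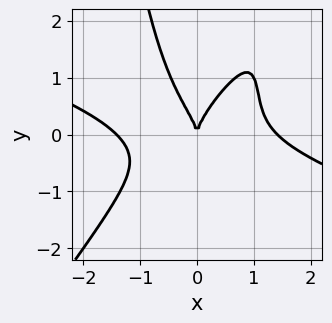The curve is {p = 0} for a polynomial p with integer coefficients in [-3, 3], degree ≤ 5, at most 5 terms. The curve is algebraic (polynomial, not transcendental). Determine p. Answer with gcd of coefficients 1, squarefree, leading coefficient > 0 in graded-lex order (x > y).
x^4 + 2*x^3*y - 2*x^2*y^2 + y^3 - 2*x^2

(a) deg p = 4. The shape is more complex than any degree-3 curve.
(b) Against the integer gridlines: it meets the x-axis at x = 0 (among the integer gridlines); it meets the y-axis at y = 0 (among the integer gridlines).
(c) The integer polynomial consistent with all of this is the stated p.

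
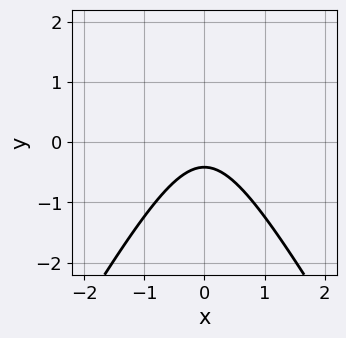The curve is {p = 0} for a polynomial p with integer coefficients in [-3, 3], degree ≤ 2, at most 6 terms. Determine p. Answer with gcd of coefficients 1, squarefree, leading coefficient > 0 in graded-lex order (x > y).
3*x^2 - y^2 + 2*y + 1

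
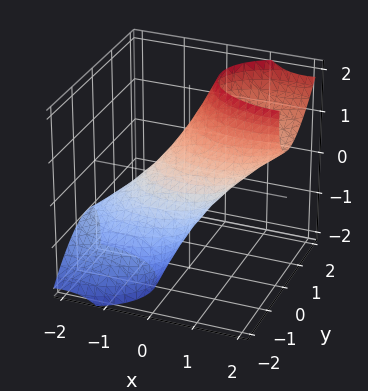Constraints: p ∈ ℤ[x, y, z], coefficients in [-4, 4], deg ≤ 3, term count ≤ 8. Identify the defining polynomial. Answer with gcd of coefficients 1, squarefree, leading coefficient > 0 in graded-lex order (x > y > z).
x^2 - 2*x*z + 2*y^2 - 2*y*z + z^2 - 1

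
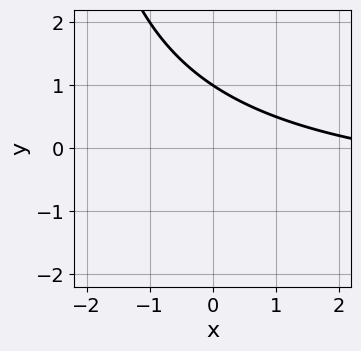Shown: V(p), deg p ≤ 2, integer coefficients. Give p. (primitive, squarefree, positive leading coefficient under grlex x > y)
x*y + x + 3*y - 3

The degree is 2 — the shape is more complex than any degree-1 curve.
Against the integer gridlines: one y-axis crossing is at y = 1; the curve avoids every integer x-axis point in the box.
Putting this together gives p.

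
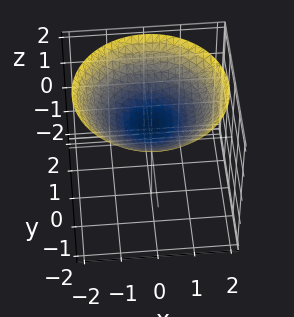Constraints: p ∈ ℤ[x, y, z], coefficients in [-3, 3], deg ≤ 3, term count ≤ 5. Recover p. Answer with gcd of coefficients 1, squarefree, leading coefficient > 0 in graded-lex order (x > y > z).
x^2 + y^2 - 3*z + 2

(a) Degree: a generic line meets the surface in up to 2 points, so deg p = 2.
(b) By symmetry, the surface is invariant under rotation about z: p = q(x² + y², z).
(c) Observable constraints: it misses every integer gridline on the y-axis; the surface avoids every integer x-axis point in the box.
(d) Putting this together gives p.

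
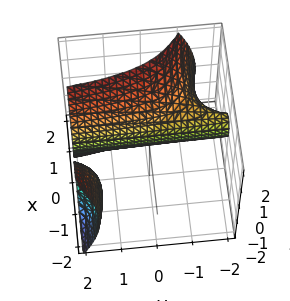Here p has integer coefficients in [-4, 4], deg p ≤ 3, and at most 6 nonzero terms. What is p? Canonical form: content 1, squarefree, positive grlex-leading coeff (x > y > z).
(a) There are 2 components. They look like related sheets of one shape, so recover p as a whole.
(b) The degree is 3 — no degree-2 surface has this shape.
(c) Observable constraints: the visible y-axis segment lies entirely on the surface; it crosses the z-axis at the gridline z = 0; one x-axis crossing is at x = 0.
(d) Putting this together gives p.

x^3 + 2*x^2*y - z^2 + 2*x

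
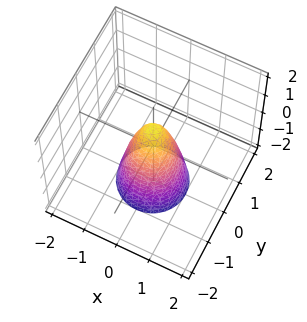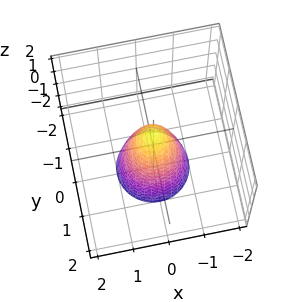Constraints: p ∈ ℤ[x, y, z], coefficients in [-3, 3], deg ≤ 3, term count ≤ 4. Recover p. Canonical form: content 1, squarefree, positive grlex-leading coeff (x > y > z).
3*x^2 + 3*y^2 + z - 1

(a) deg p = 2. The shape is more complex than any degree-1 surface.
(b) Symmetry: the surface is invariant under rotation about z: p = q(x² + y², z).
(c) From the visible intercepts: it meets the z-axis at z = 1 (among the integer gridlines); a circular section at z = 0 has radius between 0 and 1.
(d) Matching integer coefficients to the picture gives p.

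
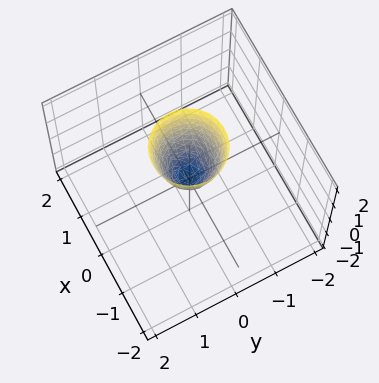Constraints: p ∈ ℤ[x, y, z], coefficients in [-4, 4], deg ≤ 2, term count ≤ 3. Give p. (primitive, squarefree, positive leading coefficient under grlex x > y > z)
1. The degree is 2 — a single bowl opening along one axis; a quadric.
2. Symmetry: every cross-section ⟂ z is a circle, so x, y appear only via x² + y².
3. Reading off the gridlines: a circular section at z = 2 has radius between 0 and 1; one y-axis crossing is at y = 0; it crosses the x-axis at the gridline x = 0.
4. These observations pin down the coefficients.

3*x^2 + 3*y^2 - z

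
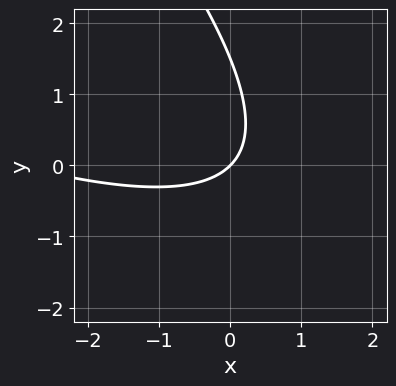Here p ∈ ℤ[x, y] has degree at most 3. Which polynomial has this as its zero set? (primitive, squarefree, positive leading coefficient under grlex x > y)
x^2 + 3*x*y + 2*y^2 + 3*x - 3*y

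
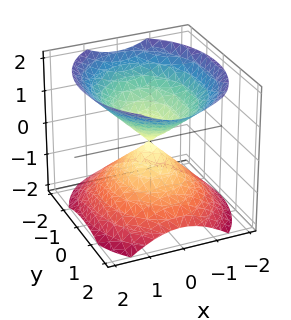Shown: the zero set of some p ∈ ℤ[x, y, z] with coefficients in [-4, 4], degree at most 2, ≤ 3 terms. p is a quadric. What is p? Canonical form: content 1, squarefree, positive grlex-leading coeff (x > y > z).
3*x^2 + 2*y^2 - 3*z^2

First, the picture has 2 separate pieces. They look like related sheets of one shape, so recover p as a whole.
Then, deg p = 2. Two nappes meeting at a single point; a quadric.
Then, symmetries: the z ↦ −z reflection is a symmetry, so z appears only in even powers; mirror symmetry y ↦ −y ⇒ only even powers of y; it's symmetric under x → −x, forcing even powers of x.
Next, reading off the gridlines: it meets the z-axis at z = 0 (among the integer gridlines); it meets the x-axis at x = 0 (among the integer gridlines); one y-axis crossing is at y = 0.
Finally, these observations pin down the coefficients.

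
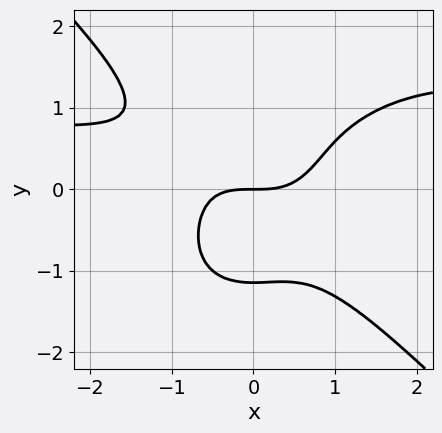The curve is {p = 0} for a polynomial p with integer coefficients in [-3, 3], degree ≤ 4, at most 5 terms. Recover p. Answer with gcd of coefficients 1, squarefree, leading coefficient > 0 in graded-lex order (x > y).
Degree: the shape is more complex than any degree-3 curve, so deg p = 4.
From the visible intercepts: it meets the x-axis at x = 0 (among the integer gridlines); it meets the y-axis at y = 0 (among the integer gridlines).
Putting this together gives p.

2*x^3*y + 2*y^4 - 2*x^3 - 2*x^2*y + 3*y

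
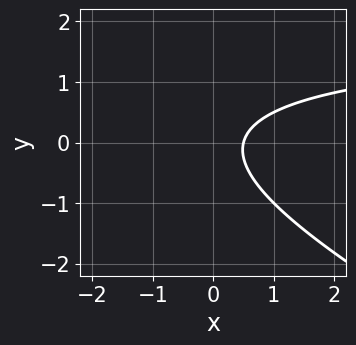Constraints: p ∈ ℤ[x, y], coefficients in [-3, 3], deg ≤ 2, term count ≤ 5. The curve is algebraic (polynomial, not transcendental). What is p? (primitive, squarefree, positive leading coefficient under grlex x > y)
x*y + 2*y^2 - 2*x + 1

First, deg p = 2.
Then, observable constraints: it misses every integer gridline on the y-axis.
Finally, these observations pin down the coefficients.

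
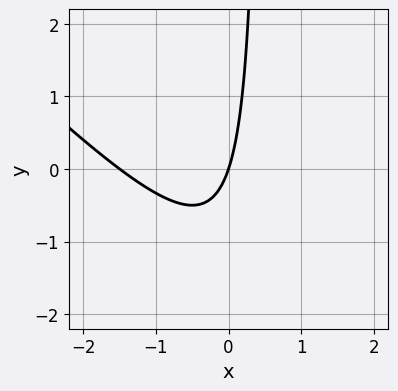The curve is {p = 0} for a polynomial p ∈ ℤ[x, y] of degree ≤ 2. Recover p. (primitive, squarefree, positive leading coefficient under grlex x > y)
2*x^2 + 2*x*y + 3*x - y

First, degree: the shape is more complex than any degree-1 curve, so deg p = 2.
Then, observable constraints: it meets the y-axis at y = 0 (among the integer gridlines); it meets the x-axis at x = 0 (among the integer gridlines).
Finally, the integer polynomial consistent with all of this is the stated p.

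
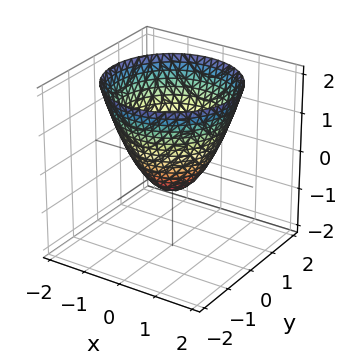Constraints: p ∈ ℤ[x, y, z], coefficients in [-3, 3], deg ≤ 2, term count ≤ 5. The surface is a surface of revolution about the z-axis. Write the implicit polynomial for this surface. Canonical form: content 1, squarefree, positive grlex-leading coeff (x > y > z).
3*x^2 + 3*y^2 - 3*z - 2

First, degree: a generic line meets the surface in up to 2 points, so deg p = 2.
Then, symmetry: every cross-section ⟂ z is a circle, so x, y appear only via x² + y².
Then, reading off the gridlines: a circular section at z = 1 has radius between 1 and 2.
Finally, these observations pin down the coefficients.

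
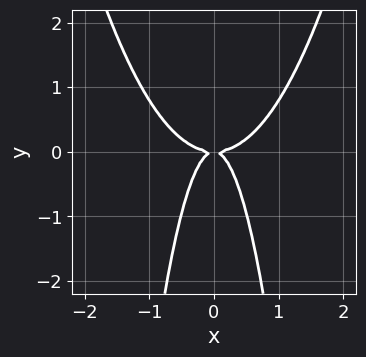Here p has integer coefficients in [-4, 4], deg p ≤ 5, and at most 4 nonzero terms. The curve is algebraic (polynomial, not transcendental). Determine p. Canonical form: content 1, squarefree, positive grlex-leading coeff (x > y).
3*x^4 - 3*x^2*y - y^2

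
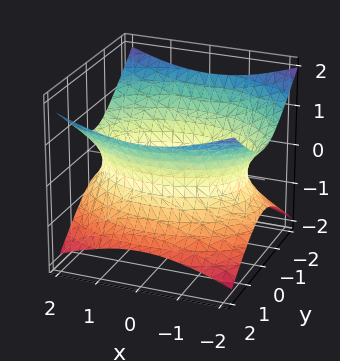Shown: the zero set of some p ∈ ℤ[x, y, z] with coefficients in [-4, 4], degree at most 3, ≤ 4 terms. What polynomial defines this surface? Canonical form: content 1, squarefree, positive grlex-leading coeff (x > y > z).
x^2 + 2*y^2 - 3*z^2 - 3

(a) The degree is 2 — one connected sheet with a waist; a quadric.
(b) Symmetries: mirror symmetry x ↦ −x ⇒ only even powers of x; mirror symmetry z ↦ −z ⇒ only even powers of z; the y ↦ −y reflection is a symmetry, so y appears only in even powers.
(c) From the axis intercepts and sections: it misses every integer gridline on the z-axis.
(d) Putting this together gives p.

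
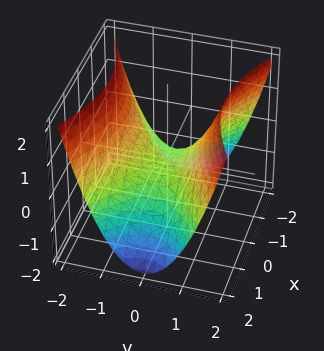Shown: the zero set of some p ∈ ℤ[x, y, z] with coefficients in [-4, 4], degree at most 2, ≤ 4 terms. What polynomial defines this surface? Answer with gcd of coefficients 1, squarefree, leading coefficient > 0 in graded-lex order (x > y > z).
1. deg p = 2. A hyperbolic paraboloid; a quadric.
2. Symmetries: it's symmetric under y → −y, forcing even powers of y; it's symmetric under x → −x, forcing even powers of x.
3. Checking where it meets the axes: it meets the z-axis at z = 0 (among the integer gridlines); it crosses the x-axis at the gridline x = 0; it meets the y-axis at y = 0 (among the integer gridlines).
4. Assembling these constraints gives the stated polynomial.

x^2 - 2*y^2 + 2*z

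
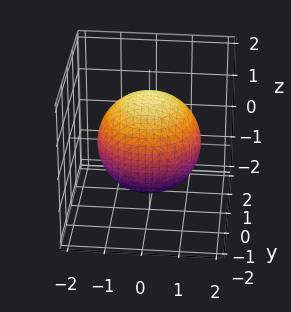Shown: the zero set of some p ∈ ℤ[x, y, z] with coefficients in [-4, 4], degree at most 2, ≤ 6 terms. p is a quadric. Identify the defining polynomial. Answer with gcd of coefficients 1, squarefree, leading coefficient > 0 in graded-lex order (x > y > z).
First, the degree is 2 — a closed, bounded, convex surface; a quadric.
Then, symmetries: mirror symmetry z ↦ −z ⇒ only even powers of z; every cross-section ⟂ z is a circle, so x, y appear only via x² + y².
Next, reading off the gridlines: a circular section at z = -1 has radius exactly 1.
Finally, matching integer coefficients to the picture gives p.

x^2 + y^2 + z^2 - 2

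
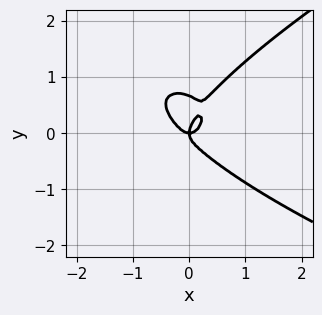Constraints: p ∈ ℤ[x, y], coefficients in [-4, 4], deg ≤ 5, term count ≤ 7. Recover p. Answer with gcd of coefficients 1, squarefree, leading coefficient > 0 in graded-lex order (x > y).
x*y^3 - 3*y^4 + 3*x^3 + 2*y^3 - x*y

The degree is 4 — no degree-3 curve has this shape.
Against the integer gridlines: it crosses the y-axis at the gridline y = 0; one x-axis crossing is at x = 0.
Matching integer coefficients to the picture gives p.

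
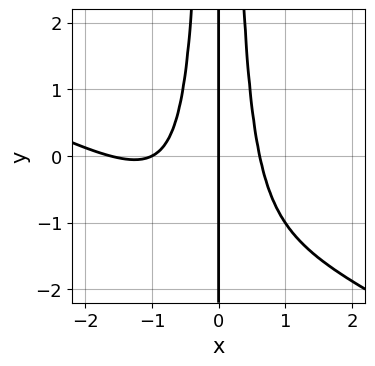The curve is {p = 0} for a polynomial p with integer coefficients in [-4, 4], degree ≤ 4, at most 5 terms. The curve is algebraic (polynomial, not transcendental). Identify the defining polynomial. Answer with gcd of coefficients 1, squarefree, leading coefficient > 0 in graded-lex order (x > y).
x^4 + 2*x^3*y + 2*x^3 - x

deg p = 4. No degree-3 curve has this shape.
Observable constraints: the x-axis gridline crossings are at x ∈ {-1, 0}; every point of the y-axis in the box is on the curve.
Putting this together gives p.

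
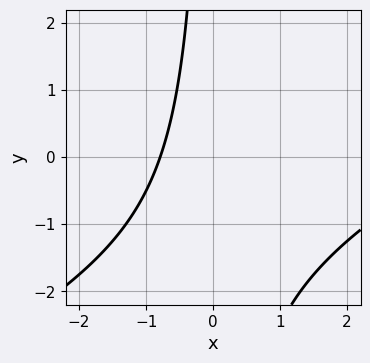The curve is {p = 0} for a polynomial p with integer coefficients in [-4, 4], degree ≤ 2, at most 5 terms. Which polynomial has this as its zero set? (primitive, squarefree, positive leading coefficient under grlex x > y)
First, the degree is 2 — the shape is more complex than any degree-1 curve.
Next, from the axis intercepts and sections: no y-intercept at any integer in the box.
Finally, assembling these constraints gives the stated polynomial.

x^2 - 2*x*y - 3*x - 3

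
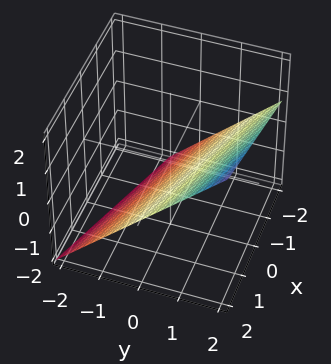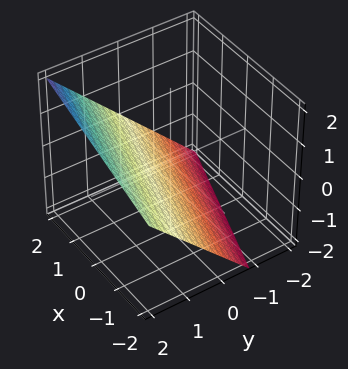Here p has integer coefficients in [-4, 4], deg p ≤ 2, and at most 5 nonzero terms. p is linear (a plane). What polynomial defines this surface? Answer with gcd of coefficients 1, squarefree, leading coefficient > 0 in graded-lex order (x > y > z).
First, deg p = 1.
Then, observable constraints: one x-axis crossing is at x = 2.
Finally, solving for integer coefficients yields p as stated.

x + 3*y - 3*z - 2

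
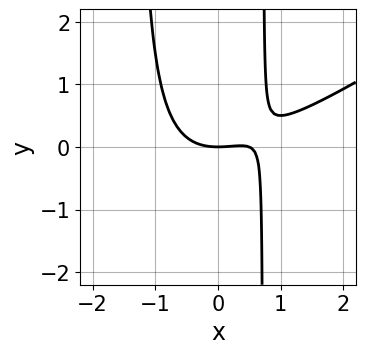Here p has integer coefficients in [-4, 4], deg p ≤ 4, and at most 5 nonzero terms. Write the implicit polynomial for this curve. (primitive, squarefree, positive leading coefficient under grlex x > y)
deg p = 3. No degree-2 curve has this shape.
From the visible intercepts: one x-axis crossing is at x = 0; one y-axis crossing is at y = 0.
Solving for integer coefficients yields p as stated.

2*x^3 - 3*x^2*y - x^2 - 2*x*y + 3*y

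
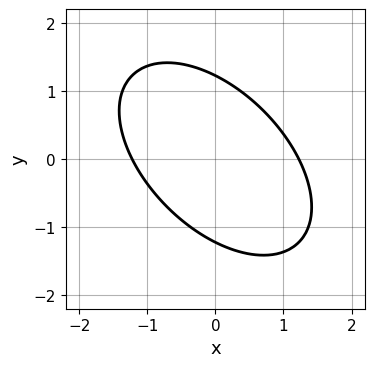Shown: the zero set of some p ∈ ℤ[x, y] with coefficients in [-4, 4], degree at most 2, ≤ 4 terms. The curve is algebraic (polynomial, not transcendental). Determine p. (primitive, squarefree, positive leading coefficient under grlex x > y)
The degree is 2 — a generic line meets the curve in up to 2 points.
Matching integer coefficients to the picture gives p.

2*x^2 + 2*x*y + 2*y^2 - 3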